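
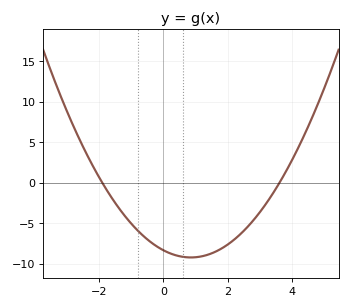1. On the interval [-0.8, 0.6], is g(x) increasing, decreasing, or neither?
decreasing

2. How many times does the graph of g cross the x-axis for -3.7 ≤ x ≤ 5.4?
2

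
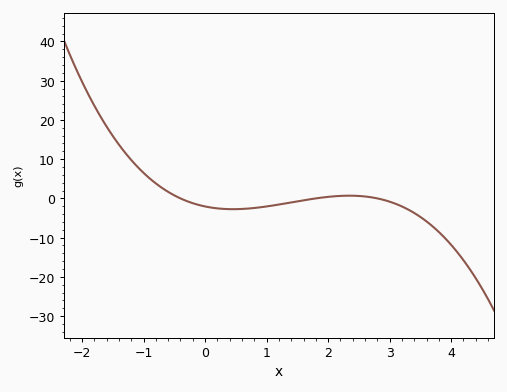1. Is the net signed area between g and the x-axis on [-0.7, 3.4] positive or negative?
negative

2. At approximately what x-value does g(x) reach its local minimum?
0.5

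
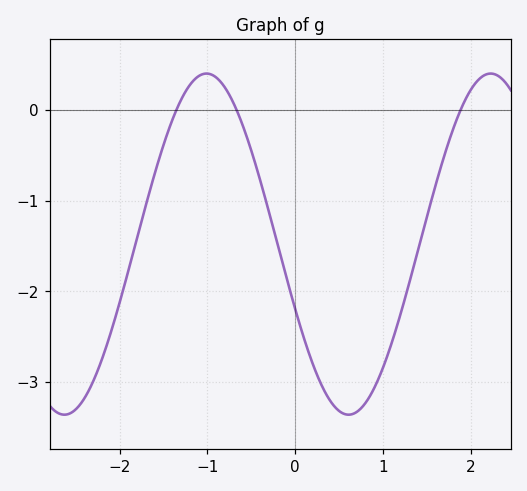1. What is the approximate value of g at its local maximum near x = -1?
0.4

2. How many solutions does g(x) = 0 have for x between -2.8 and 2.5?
3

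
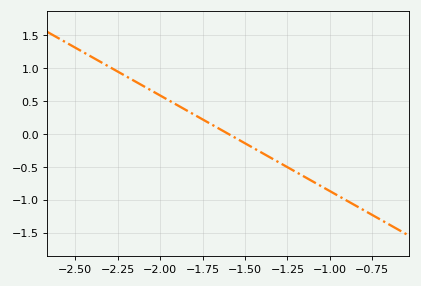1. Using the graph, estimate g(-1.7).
0.15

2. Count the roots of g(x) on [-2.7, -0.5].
1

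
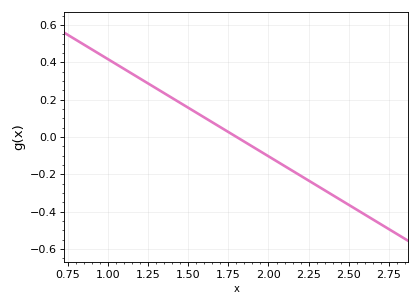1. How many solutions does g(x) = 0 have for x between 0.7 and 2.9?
1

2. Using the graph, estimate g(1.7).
0.052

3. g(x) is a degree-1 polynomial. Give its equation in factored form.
y = -0.52(x - 1.8)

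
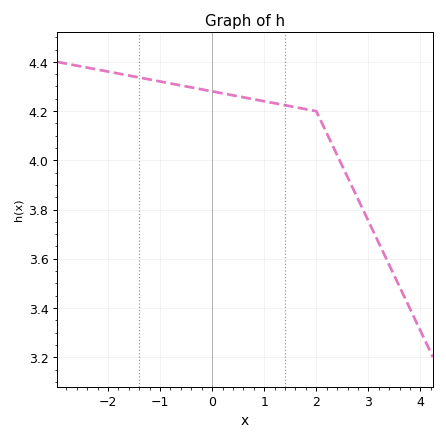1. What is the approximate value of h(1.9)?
4.2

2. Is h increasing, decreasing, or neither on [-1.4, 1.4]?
decreasing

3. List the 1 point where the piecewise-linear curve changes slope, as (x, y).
(2, 4.2)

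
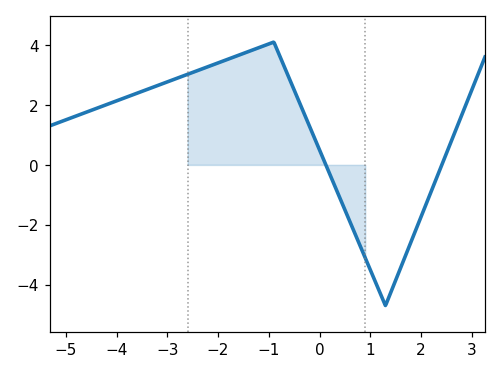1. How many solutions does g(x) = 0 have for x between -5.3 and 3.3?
2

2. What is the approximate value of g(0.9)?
-3.2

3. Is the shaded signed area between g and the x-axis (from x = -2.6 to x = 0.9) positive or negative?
positive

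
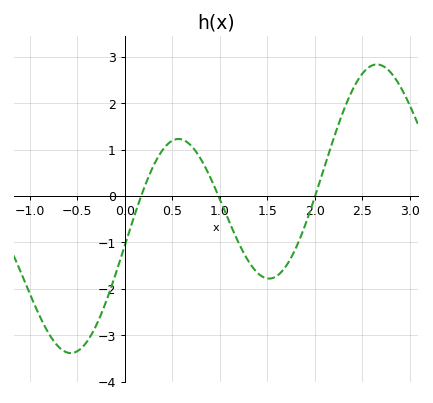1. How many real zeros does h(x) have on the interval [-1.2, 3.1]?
3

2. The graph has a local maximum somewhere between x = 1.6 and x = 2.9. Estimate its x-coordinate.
2.7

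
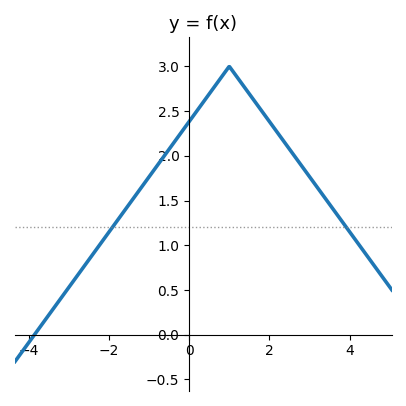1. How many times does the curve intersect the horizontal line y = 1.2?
2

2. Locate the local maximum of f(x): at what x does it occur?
1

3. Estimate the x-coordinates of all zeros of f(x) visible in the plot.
-3.8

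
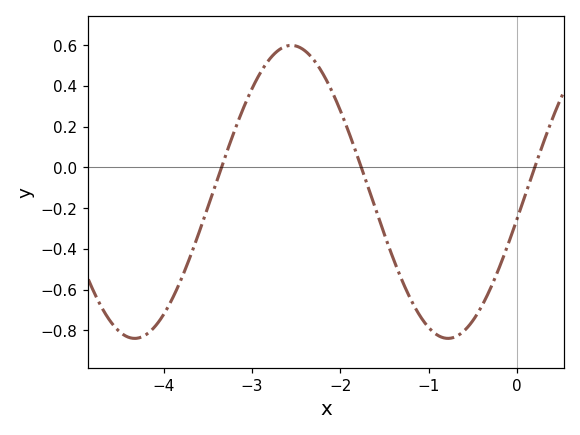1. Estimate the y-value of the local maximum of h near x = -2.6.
0.6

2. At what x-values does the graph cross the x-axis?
-3.35, -1.76, 0.203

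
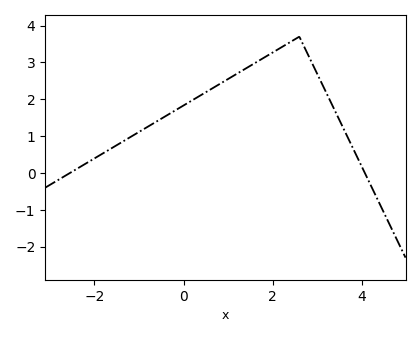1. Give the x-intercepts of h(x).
-2.6, 4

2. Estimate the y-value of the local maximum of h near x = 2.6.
3.7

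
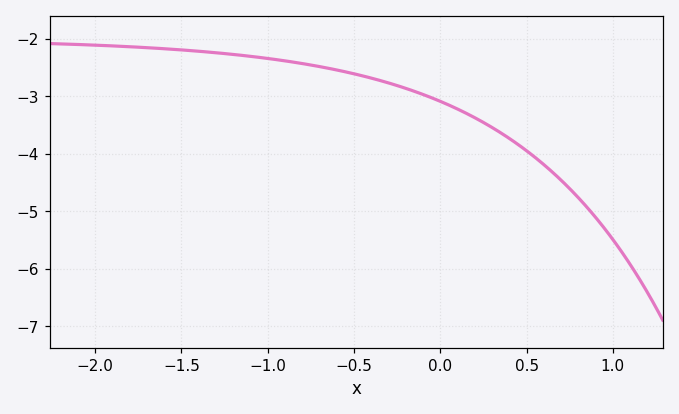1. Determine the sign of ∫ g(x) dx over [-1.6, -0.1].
negative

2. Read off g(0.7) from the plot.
-4.46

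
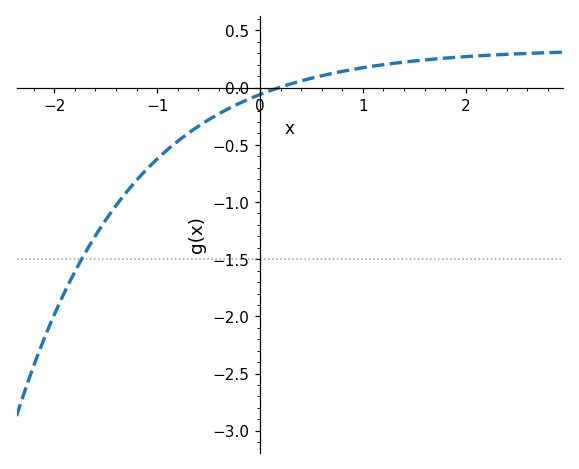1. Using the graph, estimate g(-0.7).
-0.4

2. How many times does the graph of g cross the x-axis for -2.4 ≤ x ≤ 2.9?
1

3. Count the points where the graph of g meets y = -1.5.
1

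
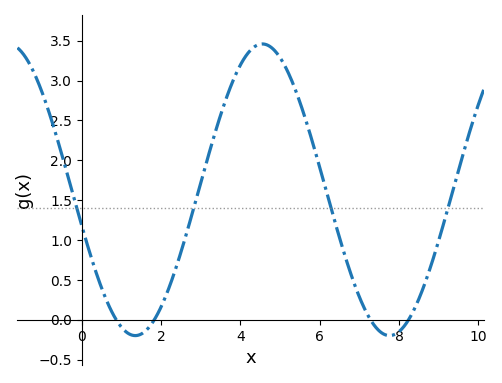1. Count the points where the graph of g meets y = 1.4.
4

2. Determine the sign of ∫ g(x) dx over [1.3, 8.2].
positive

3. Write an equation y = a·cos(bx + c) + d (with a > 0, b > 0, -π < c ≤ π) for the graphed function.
y = 1.83cos(0.98x + 1.8) + 1.63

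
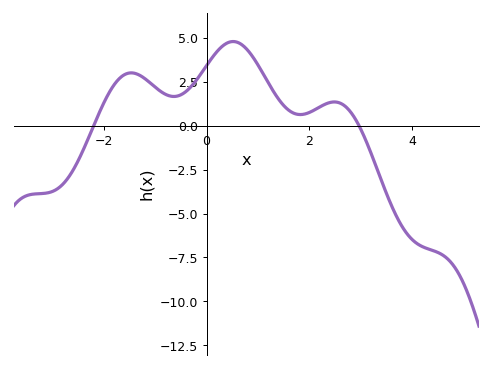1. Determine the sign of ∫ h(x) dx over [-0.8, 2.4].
positive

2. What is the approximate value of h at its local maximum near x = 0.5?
4.8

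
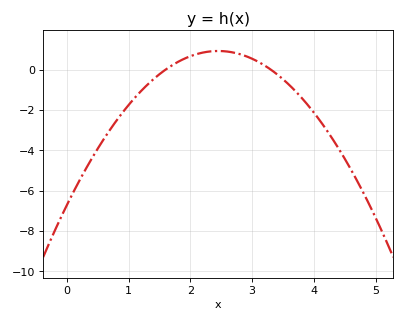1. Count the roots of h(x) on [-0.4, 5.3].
2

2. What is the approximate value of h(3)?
0.6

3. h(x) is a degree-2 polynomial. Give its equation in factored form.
y = -1.27(x - 1.6)(x - 3.3)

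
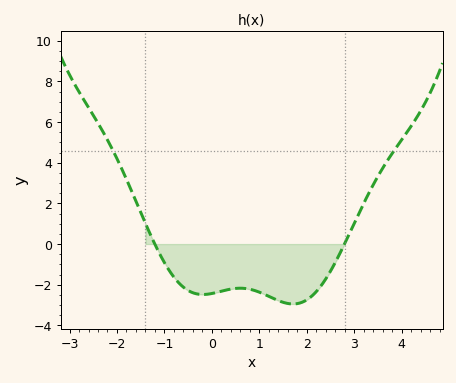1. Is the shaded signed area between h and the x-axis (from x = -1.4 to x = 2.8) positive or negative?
negative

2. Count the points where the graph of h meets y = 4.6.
2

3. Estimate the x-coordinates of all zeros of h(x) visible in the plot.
-1.2, 2.8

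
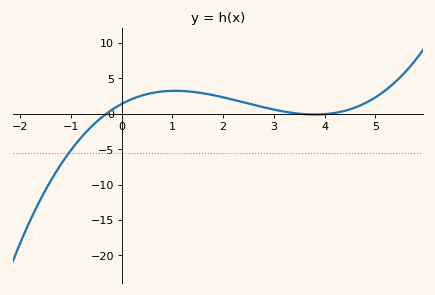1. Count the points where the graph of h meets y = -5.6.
1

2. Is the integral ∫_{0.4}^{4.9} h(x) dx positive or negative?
positive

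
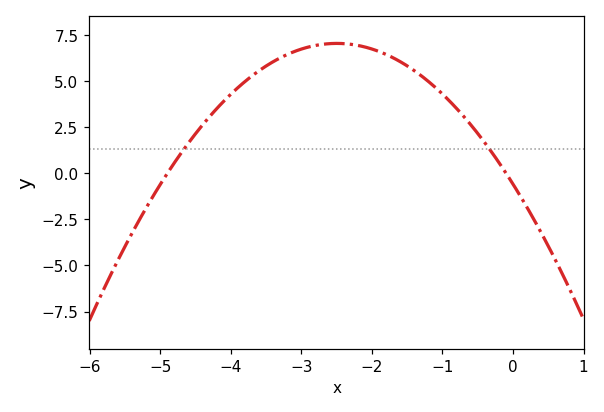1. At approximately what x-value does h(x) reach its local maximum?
-2.5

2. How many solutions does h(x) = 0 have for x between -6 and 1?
2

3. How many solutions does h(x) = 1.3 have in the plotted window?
2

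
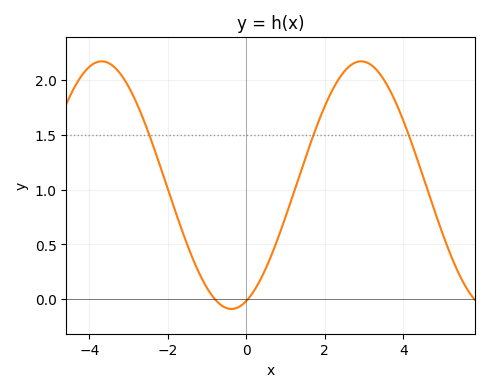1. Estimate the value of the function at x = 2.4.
2.03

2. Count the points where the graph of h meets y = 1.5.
3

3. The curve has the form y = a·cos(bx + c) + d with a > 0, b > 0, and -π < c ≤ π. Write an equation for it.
y = 1.13cos(0.95x - 2.78) + 1.04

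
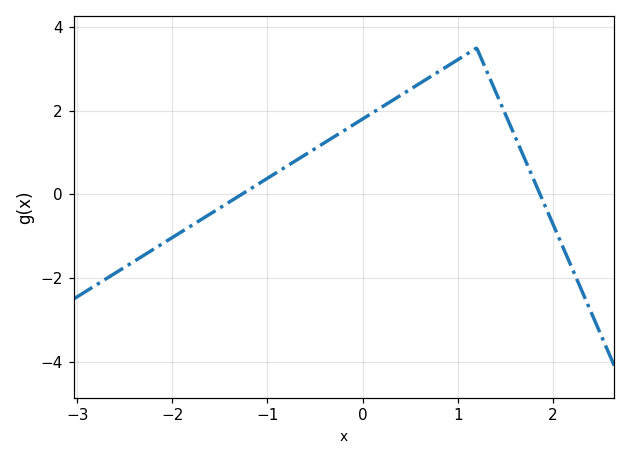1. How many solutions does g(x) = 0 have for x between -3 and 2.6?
2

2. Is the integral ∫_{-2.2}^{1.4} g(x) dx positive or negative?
positive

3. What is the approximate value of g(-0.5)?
1.09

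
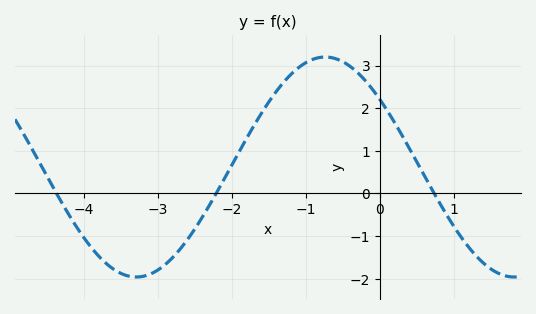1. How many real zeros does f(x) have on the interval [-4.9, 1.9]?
3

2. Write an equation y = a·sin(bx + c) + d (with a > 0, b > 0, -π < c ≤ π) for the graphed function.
y = 2.58sin(1.2x + 2.5) + 0.62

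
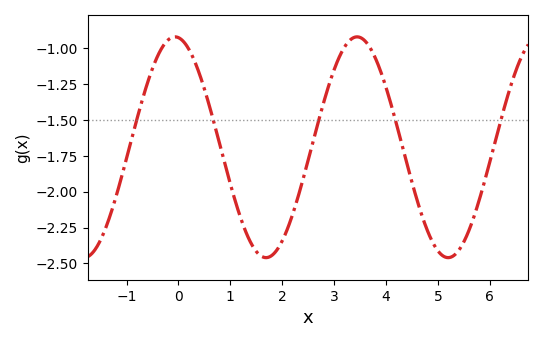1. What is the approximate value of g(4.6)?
-2.06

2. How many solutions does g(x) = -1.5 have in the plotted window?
5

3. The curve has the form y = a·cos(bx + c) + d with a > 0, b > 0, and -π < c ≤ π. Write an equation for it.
y = 0.77cos(1.79x + 0.12) - 1.69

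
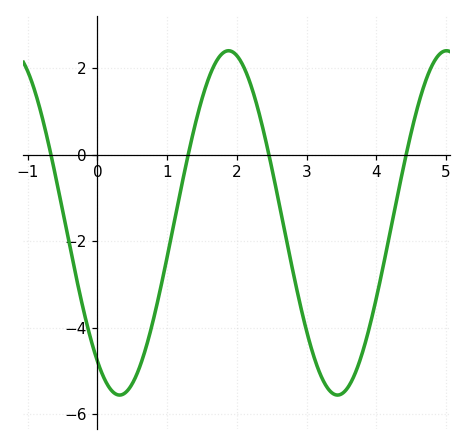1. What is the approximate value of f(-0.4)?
-2.09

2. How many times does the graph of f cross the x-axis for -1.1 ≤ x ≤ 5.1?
4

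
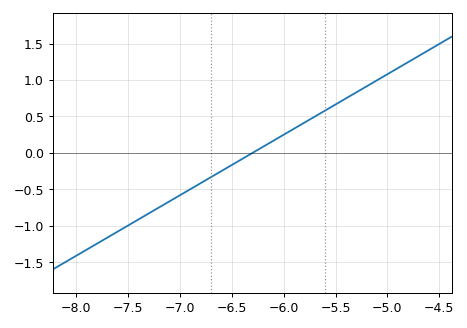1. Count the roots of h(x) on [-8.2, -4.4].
1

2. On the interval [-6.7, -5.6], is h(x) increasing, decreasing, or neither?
increasing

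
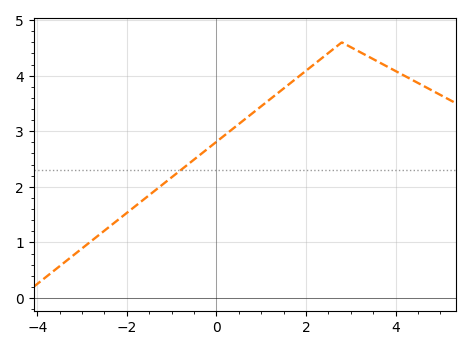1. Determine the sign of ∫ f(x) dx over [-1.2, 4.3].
positive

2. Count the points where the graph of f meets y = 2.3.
1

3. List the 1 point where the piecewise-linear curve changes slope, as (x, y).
(2.8, 4.6)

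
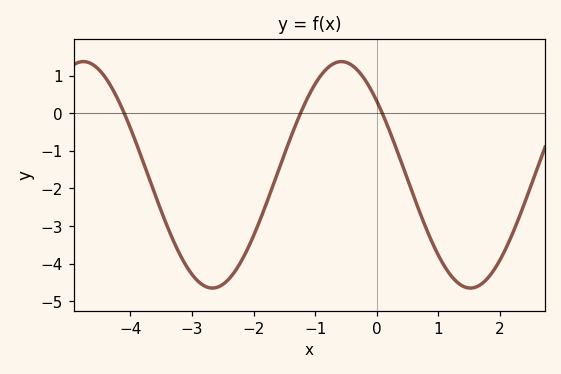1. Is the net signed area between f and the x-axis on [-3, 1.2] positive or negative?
negative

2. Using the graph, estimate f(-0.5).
1.4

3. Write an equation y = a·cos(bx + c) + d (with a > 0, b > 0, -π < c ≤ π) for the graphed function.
y = 3.01cos(1.5x + 0.86) - 1.64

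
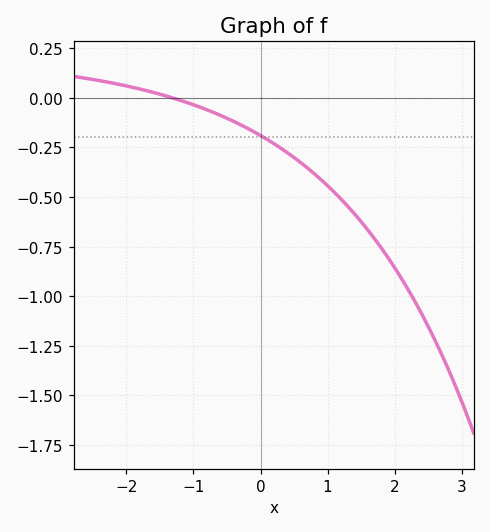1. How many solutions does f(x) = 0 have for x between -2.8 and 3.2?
1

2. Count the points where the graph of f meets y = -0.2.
1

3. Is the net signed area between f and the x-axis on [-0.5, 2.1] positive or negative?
negative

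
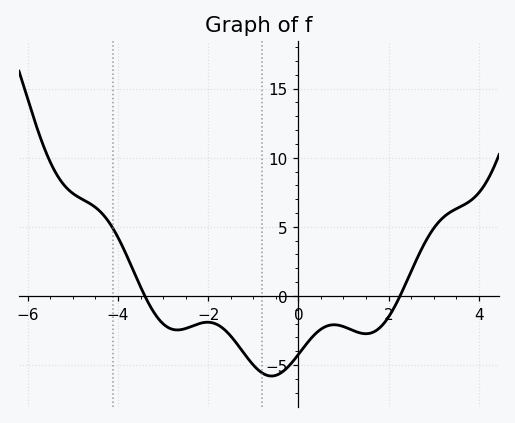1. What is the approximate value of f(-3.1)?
-1.5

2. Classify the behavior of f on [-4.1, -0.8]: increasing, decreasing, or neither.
neither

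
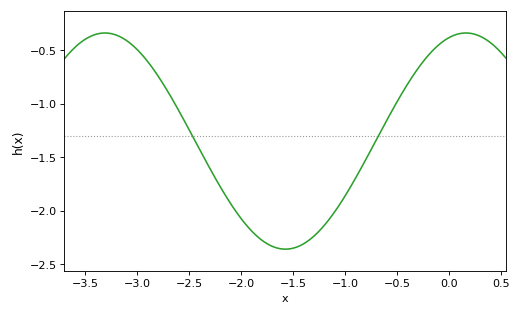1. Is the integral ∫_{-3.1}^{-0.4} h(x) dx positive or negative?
negative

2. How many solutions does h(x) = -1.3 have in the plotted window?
2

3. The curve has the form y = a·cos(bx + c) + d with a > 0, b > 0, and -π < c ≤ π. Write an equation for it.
y = 1.01cos(1.81x - 0.292) - 1.35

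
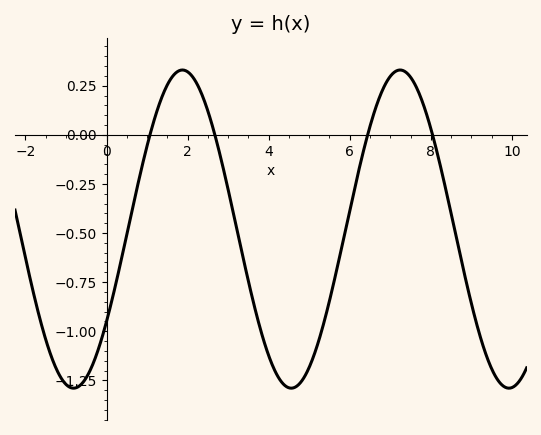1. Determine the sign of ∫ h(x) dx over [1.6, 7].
negative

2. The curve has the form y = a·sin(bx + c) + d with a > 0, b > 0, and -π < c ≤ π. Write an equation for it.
y = 0.81sin(1.17x - 0.62) - 0.48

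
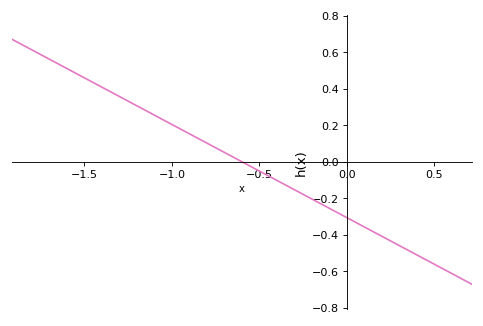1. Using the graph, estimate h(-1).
0.204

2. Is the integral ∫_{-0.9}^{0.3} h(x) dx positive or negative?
negative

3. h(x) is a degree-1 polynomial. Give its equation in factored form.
y = -0.51(x + 0.6)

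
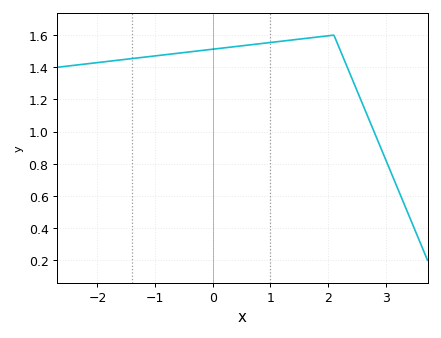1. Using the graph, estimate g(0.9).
1.54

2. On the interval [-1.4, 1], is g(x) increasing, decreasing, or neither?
increasing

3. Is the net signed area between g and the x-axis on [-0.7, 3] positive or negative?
positive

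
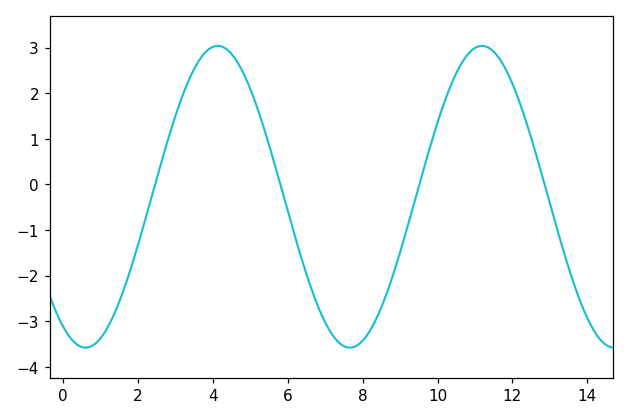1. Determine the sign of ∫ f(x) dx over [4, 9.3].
negative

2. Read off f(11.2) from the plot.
3.04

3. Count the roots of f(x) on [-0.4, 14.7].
4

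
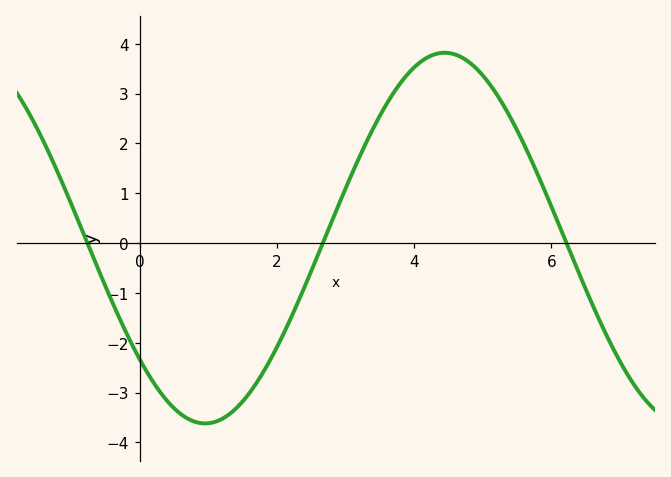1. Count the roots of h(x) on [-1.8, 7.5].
3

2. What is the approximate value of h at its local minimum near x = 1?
-3.6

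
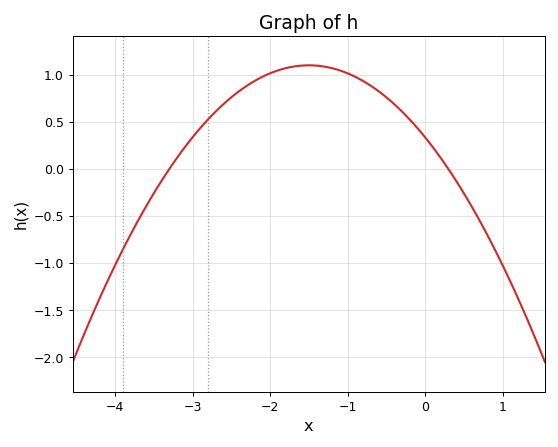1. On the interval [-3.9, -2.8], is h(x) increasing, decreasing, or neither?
increasing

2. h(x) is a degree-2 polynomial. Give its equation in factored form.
y = -0.34(x + 3.3)(x - 0.3)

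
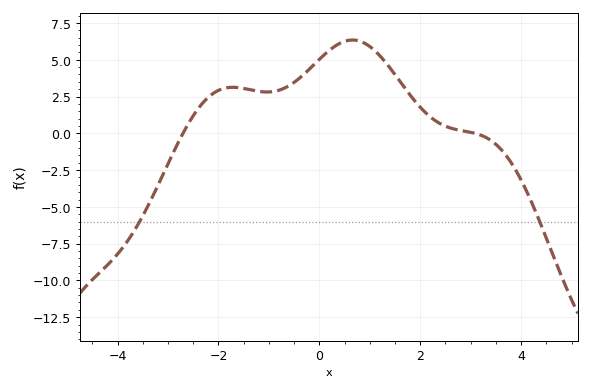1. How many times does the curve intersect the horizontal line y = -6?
2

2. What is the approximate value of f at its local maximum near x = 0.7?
6.34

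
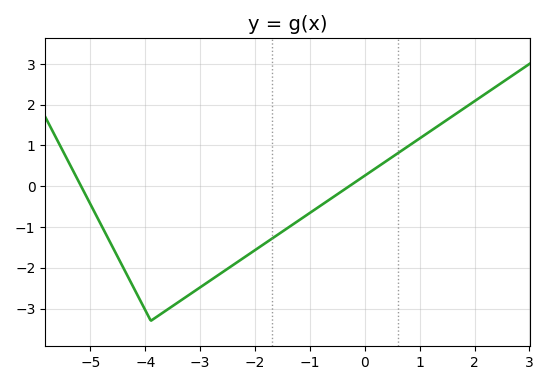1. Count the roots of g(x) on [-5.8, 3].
2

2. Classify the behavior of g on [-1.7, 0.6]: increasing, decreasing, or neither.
increasing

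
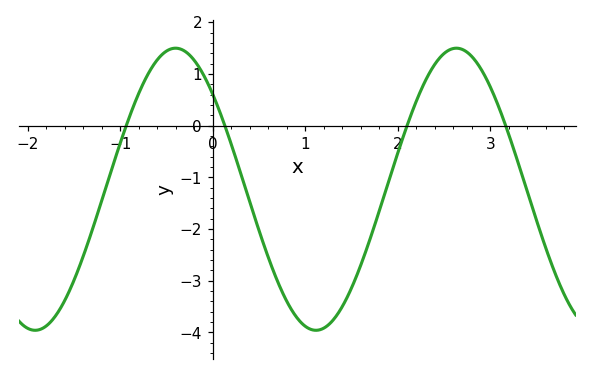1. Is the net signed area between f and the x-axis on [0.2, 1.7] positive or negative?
negative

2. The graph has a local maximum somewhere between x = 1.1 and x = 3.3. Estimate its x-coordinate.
2.63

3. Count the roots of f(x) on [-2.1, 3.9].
4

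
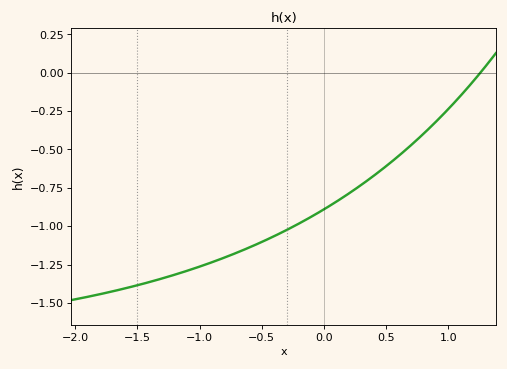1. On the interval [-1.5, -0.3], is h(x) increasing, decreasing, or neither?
increasing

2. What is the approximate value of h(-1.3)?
-1.34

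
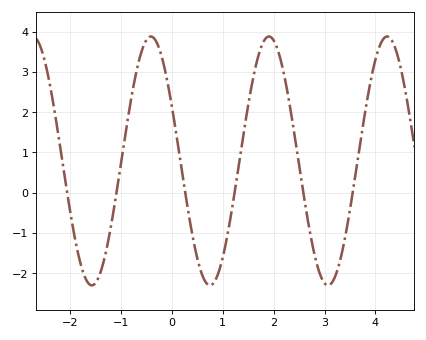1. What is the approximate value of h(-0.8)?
2.3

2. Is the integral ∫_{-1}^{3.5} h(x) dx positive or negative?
positive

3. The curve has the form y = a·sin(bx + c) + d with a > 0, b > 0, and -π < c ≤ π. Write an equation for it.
y = 3.09sin(2.7x + 2.7) + 0.79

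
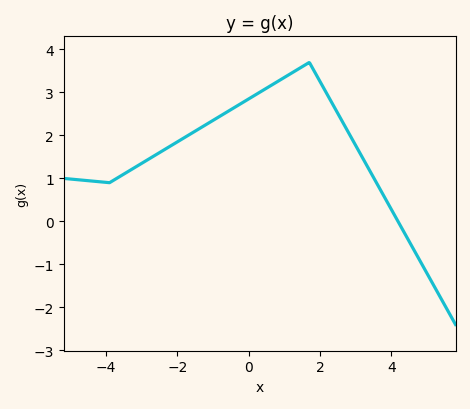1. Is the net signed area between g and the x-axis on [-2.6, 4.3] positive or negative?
positive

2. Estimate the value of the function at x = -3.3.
1.2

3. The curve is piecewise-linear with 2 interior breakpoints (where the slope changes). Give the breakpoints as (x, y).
(-3.9, 0.9); (1.7, 3.7)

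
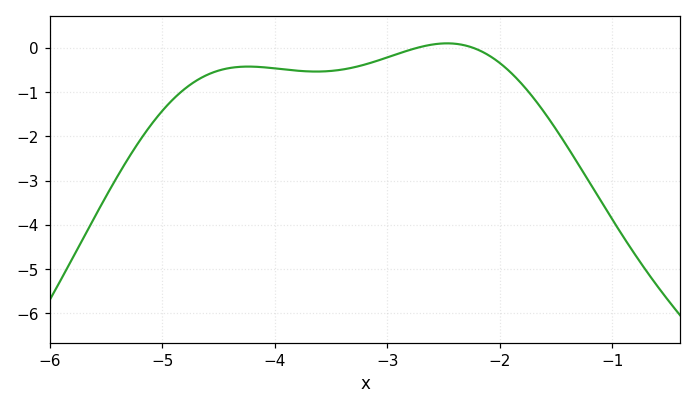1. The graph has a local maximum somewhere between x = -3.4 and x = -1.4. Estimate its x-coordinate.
-2.5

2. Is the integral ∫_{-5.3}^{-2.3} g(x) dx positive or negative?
negative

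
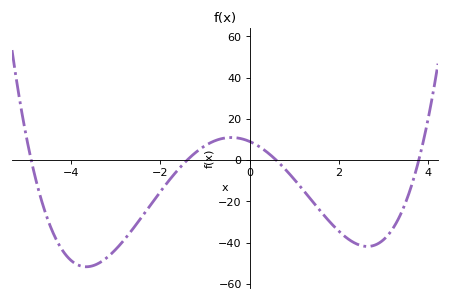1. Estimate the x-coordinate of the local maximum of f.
-0.4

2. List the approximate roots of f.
-5, -1.4, 0.6, 3.8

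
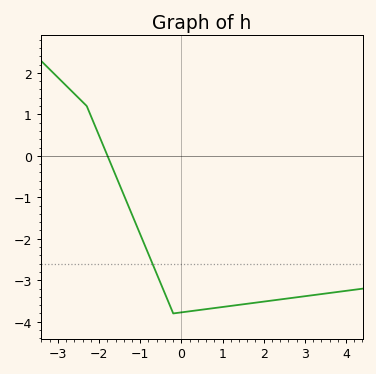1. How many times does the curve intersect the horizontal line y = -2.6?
1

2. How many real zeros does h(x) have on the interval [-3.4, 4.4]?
1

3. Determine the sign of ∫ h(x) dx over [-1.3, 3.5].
negative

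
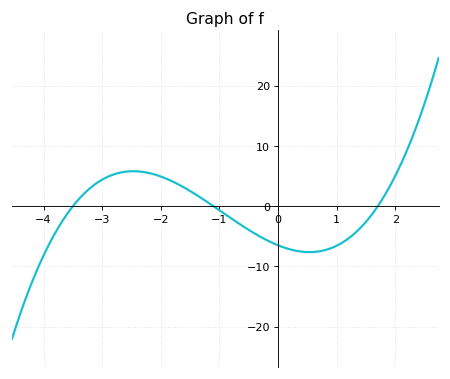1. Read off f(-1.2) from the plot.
1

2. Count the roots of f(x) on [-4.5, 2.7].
3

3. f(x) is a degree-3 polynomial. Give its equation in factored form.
y = 0.99(x + 3.5)(x + 1.1)(x - 1.7)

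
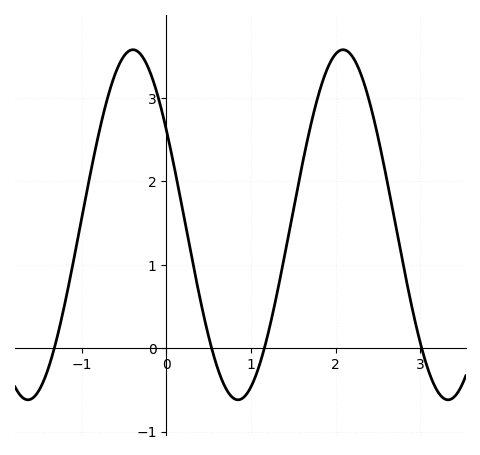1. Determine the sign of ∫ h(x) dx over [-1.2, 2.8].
positive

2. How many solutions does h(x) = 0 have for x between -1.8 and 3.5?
4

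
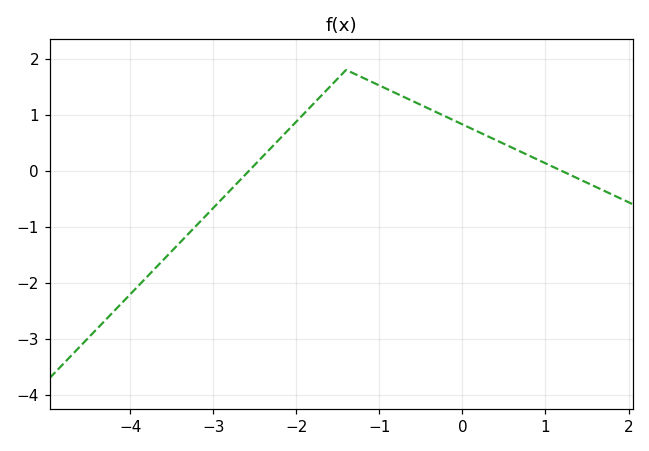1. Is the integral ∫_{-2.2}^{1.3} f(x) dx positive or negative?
positive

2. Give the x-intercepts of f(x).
-2.6, 1.2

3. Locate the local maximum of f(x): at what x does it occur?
-1.4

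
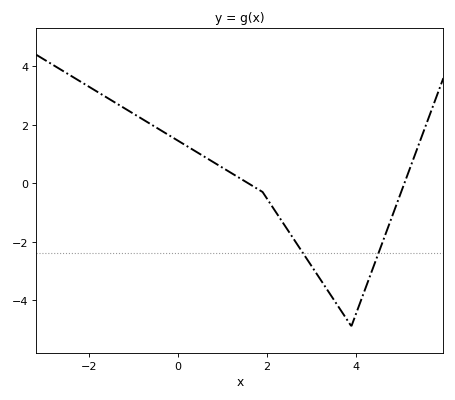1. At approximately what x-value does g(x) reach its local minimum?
3.8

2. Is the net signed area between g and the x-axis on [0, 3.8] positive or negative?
negative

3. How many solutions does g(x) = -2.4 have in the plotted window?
2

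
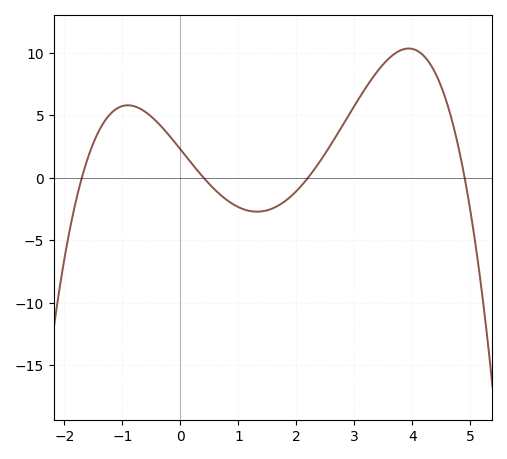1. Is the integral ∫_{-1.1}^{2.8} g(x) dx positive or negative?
positive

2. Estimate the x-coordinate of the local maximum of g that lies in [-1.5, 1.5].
-0.906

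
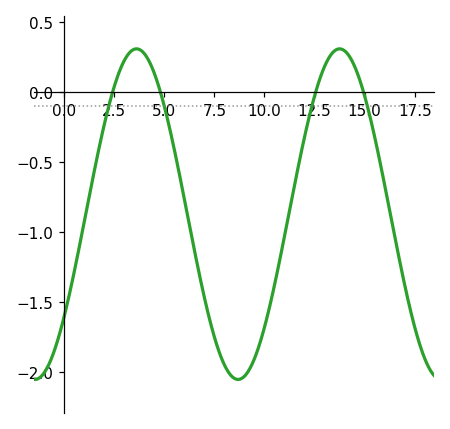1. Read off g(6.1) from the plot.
-0.834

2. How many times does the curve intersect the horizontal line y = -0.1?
4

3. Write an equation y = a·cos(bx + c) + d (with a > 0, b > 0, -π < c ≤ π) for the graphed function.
y = 1.18cos(0.62x - 2.24) - 0.87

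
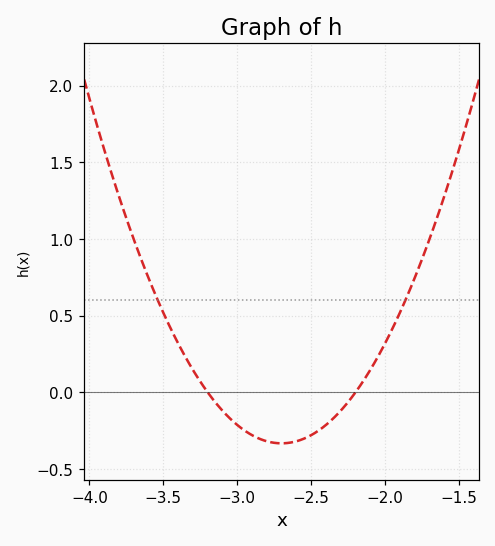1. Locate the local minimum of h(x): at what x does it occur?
-2.7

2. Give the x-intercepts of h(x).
-3.2, -2.2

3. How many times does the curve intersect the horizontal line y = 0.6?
2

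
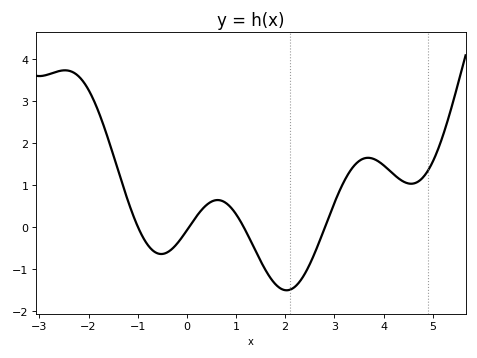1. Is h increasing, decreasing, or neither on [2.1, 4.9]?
neither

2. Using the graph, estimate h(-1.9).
3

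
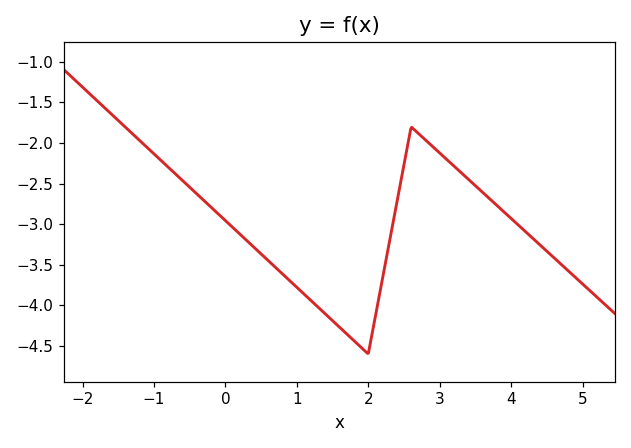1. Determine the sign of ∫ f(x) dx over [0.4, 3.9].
negative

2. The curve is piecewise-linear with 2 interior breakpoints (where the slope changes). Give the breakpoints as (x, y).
(2, -4.6); (2.6, -1.8)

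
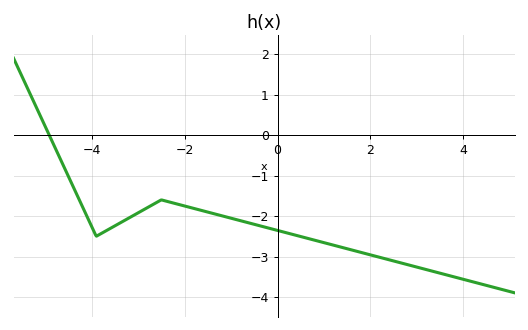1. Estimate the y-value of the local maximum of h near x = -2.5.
-1.6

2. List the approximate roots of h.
-4.91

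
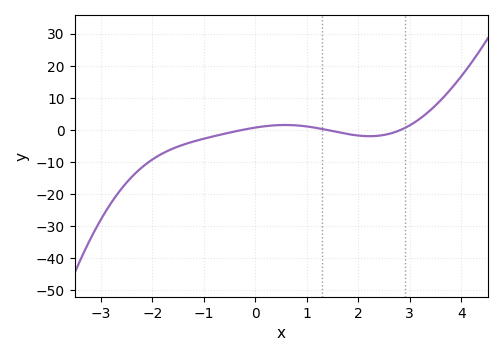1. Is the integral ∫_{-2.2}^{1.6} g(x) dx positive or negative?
negative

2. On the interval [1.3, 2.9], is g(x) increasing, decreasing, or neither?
neither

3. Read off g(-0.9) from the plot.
-2.39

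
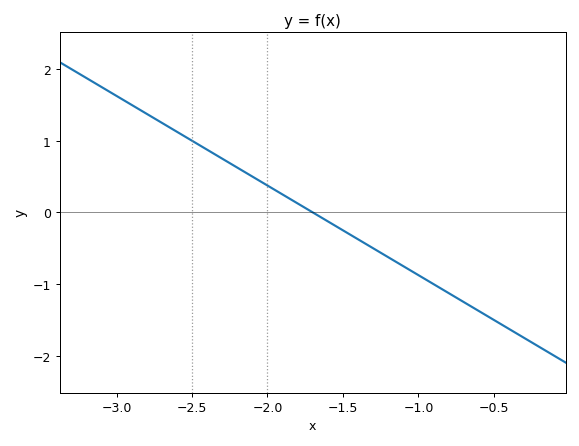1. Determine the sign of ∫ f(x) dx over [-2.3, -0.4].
negative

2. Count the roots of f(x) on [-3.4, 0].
1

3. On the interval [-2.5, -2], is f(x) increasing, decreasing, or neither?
decreasing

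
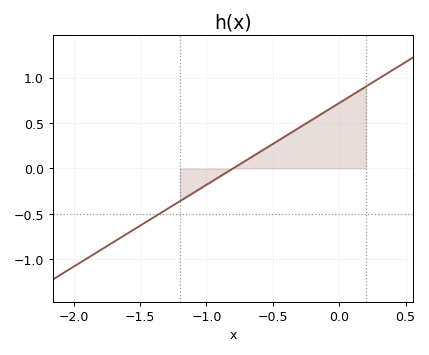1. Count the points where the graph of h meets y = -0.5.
1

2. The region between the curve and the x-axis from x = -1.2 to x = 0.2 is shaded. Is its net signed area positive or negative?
positive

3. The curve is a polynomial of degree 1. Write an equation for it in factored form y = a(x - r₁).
y = 0.9(x + 0.8)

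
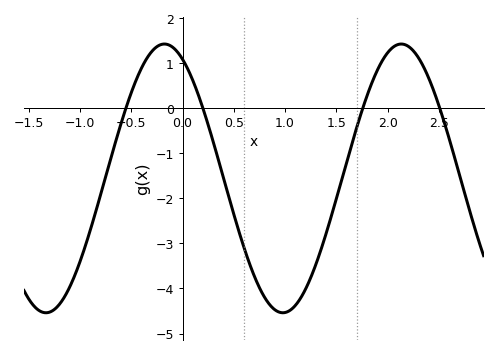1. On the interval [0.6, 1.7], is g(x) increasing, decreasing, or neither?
neither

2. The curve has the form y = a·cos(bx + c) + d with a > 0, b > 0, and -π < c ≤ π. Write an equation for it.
y = 2.98cos(2.7x + 0.48) - 1.56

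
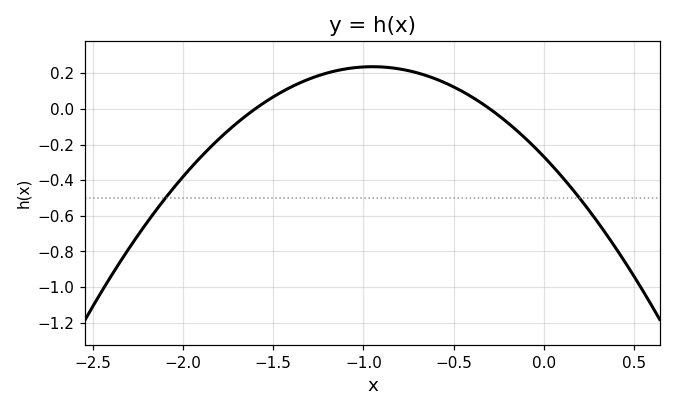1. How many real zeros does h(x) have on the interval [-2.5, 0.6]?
2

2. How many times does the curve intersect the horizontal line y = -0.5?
2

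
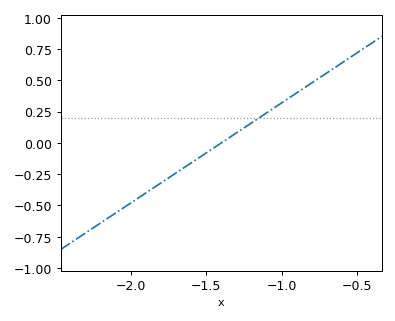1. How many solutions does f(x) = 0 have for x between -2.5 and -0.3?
1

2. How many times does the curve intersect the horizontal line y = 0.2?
1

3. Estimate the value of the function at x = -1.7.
-0.24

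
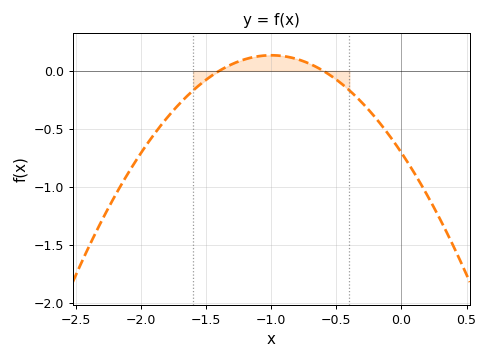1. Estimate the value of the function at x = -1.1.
0.126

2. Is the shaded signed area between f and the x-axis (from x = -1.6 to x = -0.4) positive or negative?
positive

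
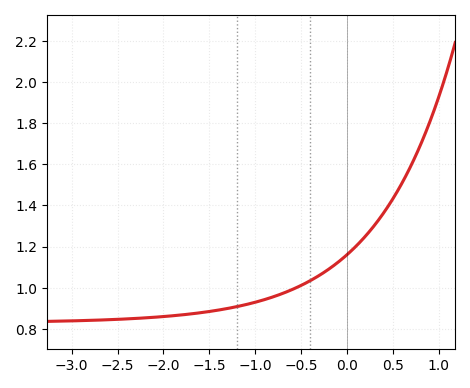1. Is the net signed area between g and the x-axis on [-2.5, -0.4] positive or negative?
positive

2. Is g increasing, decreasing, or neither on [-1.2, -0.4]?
increasing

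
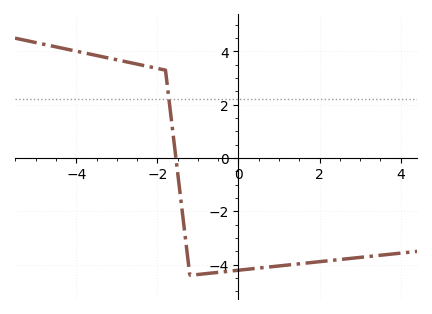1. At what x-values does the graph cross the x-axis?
-1.6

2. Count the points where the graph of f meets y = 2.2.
1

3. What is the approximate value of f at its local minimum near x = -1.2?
-4.4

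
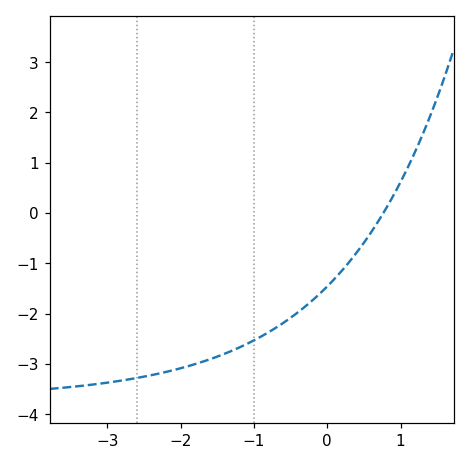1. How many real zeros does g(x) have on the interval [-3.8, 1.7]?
1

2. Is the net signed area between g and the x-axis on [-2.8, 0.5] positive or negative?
negative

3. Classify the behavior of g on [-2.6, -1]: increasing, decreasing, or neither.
increasing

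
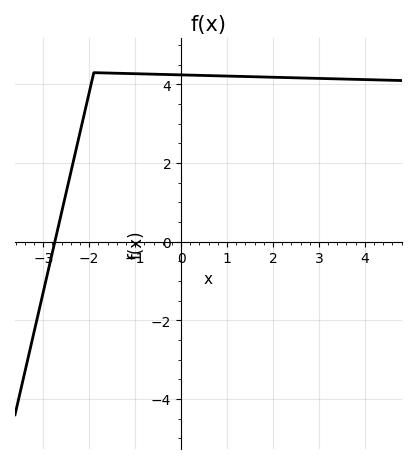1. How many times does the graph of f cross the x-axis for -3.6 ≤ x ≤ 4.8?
1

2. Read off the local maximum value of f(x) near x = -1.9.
4.3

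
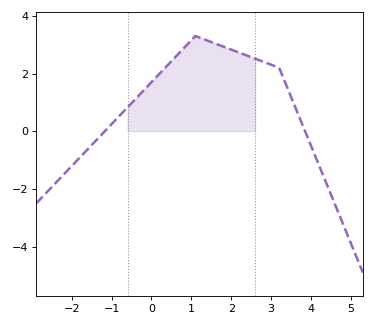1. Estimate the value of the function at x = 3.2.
2.2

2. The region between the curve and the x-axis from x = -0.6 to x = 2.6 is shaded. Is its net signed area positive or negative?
positive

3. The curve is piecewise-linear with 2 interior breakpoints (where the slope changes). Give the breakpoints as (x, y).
(1.1, 3.3); (3.2, 2.2)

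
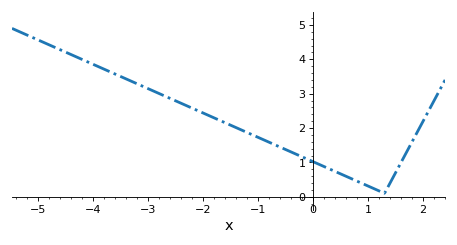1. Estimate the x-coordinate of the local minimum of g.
1.3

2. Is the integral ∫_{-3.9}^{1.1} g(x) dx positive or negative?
positive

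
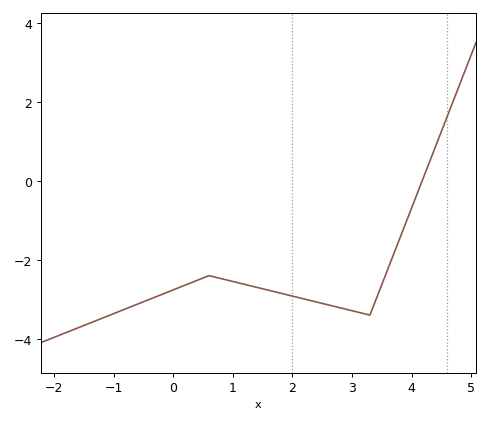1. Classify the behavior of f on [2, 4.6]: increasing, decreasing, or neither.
neither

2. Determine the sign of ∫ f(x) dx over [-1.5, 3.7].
negative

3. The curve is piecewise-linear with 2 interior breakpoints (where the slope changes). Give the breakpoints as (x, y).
(0.6, -2.4); (3.3, -3.4)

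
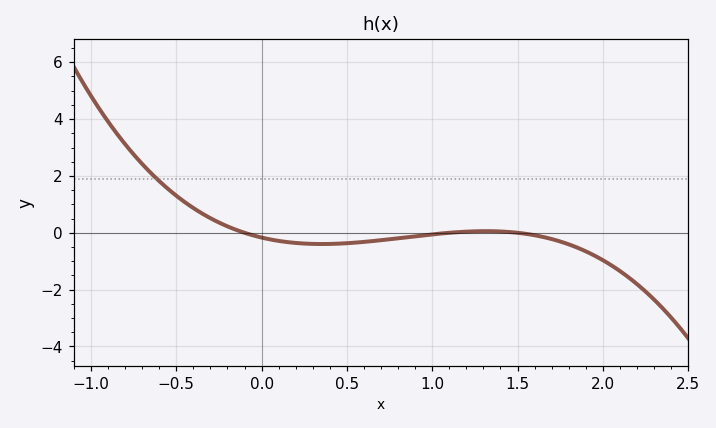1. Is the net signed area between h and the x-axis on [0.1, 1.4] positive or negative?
negative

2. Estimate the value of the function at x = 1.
-0.056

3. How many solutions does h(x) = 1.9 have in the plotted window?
1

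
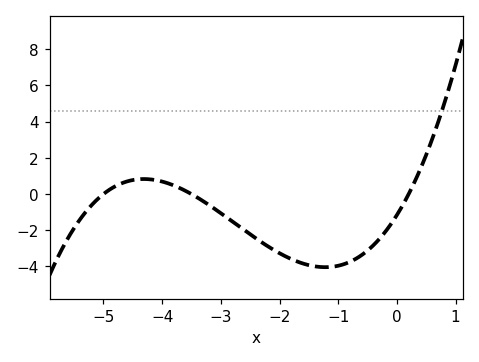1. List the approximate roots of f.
-5, -3.5, 0.2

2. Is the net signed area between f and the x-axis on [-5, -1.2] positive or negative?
negative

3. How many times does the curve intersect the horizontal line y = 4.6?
1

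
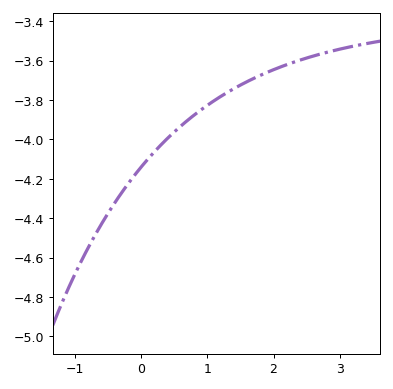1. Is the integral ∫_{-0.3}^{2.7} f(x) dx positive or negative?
negative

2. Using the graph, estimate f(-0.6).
-4.42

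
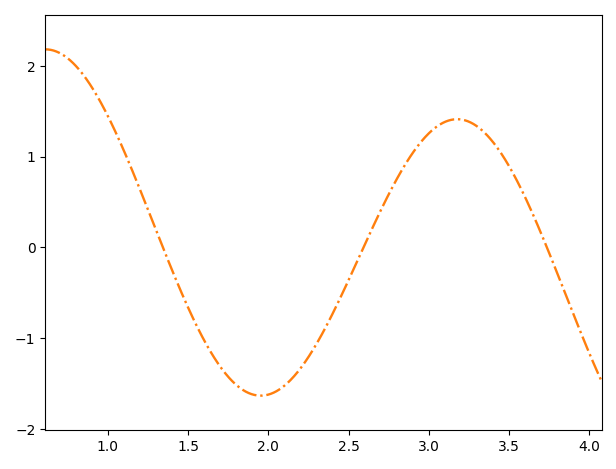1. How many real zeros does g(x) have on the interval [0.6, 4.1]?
3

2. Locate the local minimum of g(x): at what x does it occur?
1.95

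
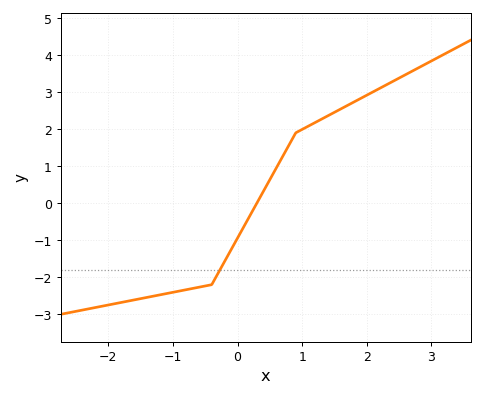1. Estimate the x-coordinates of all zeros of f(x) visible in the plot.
0.3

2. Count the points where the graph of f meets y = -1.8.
1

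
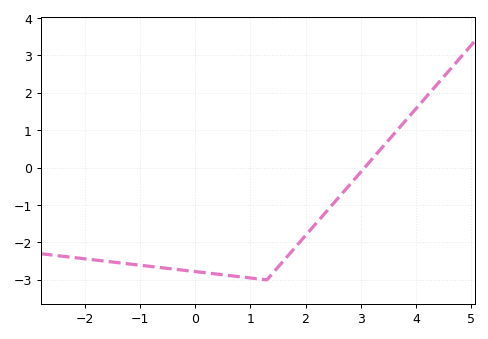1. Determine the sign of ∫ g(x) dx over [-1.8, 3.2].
negative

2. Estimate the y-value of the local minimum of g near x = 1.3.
-3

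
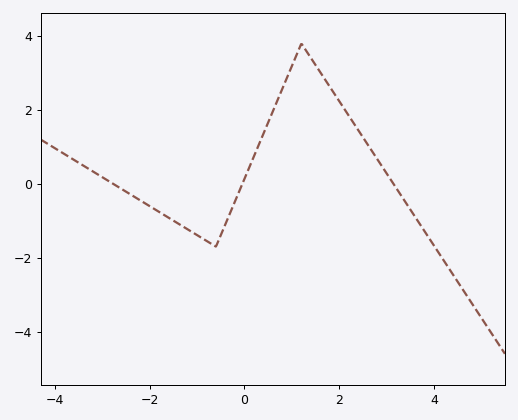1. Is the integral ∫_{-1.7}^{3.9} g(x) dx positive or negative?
positive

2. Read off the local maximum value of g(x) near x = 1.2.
3.8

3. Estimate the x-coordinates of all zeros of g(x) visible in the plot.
-2.77, -0.044, 3.14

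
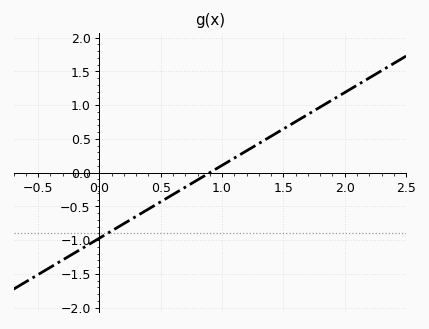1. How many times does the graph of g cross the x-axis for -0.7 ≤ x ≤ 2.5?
1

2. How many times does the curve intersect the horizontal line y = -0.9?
1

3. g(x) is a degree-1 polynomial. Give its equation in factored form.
y = 1.08(x - 0.9)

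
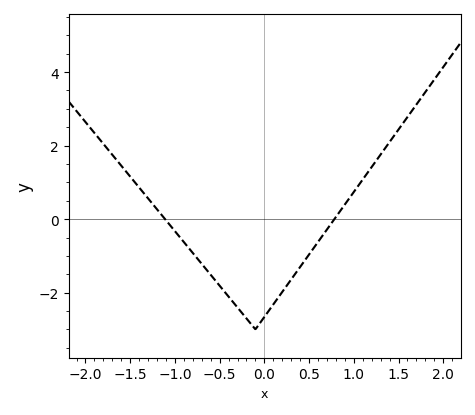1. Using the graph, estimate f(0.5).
-1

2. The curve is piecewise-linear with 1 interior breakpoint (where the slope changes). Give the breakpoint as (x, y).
(-0.1, -3)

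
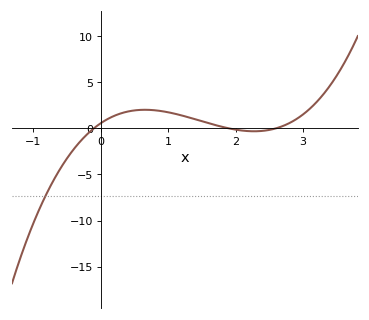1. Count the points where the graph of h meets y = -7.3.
1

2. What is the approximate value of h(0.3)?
1.62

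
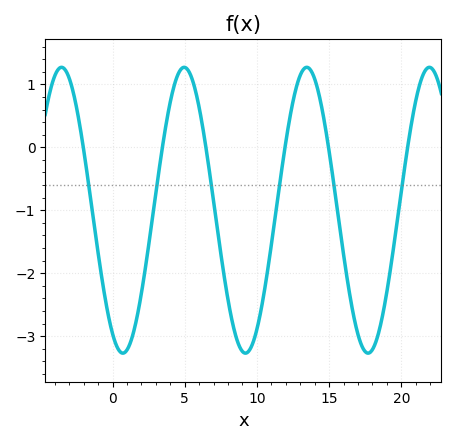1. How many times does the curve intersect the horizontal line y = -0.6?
6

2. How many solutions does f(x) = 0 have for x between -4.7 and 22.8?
6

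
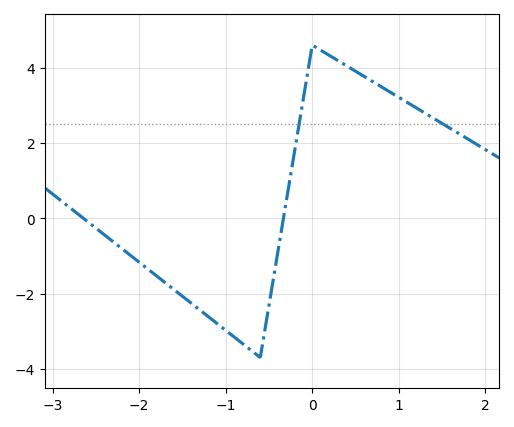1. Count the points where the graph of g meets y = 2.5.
2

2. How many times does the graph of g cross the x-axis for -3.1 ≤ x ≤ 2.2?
2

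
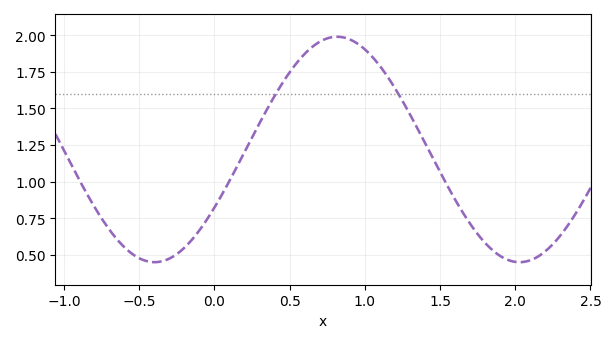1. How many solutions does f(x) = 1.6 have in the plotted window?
2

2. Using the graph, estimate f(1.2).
1.64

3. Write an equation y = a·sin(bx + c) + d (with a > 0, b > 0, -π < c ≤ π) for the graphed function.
y = 0.77sin(2.59x - 0.542) + 1.22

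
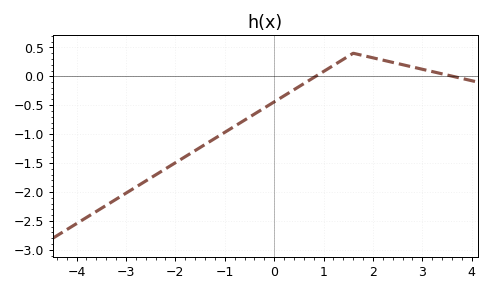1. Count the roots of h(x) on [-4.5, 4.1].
2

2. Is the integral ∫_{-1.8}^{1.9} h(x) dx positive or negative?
negative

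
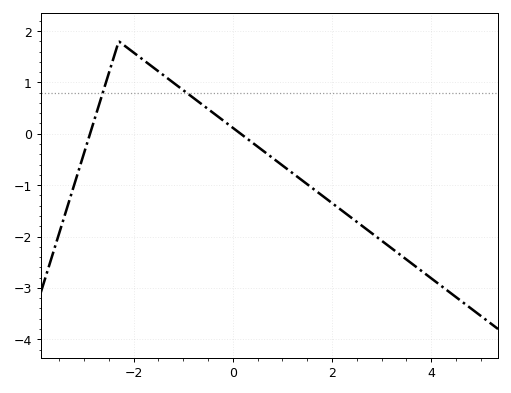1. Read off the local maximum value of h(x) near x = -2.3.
1.8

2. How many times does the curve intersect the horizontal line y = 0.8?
2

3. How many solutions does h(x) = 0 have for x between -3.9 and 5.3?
2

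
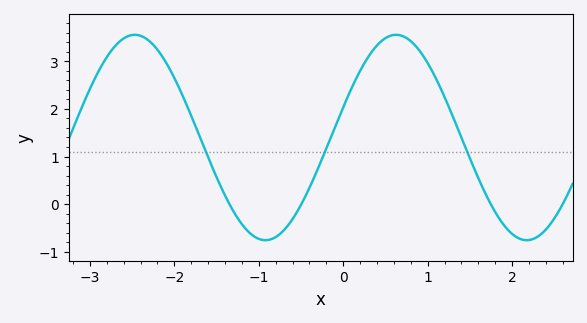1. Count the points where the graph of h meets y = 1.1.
3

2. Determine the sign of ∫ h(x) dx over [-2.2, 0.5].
positive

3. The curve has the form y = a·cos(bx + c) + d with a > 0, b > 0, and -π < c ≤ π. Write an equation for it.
y = 2.16cos(2x - 1.3) + 1.4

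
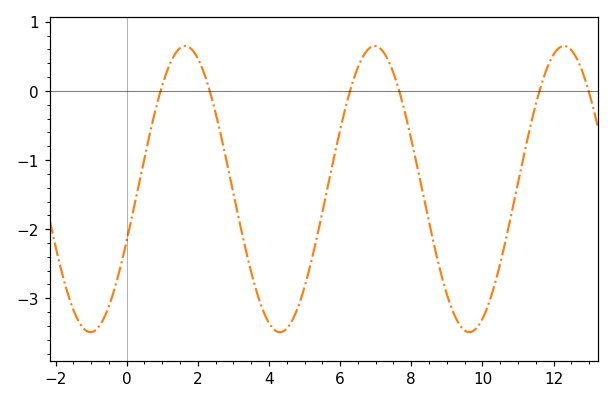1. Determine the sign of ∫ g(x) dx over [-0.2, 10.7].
negative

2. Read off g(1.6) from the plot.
0.647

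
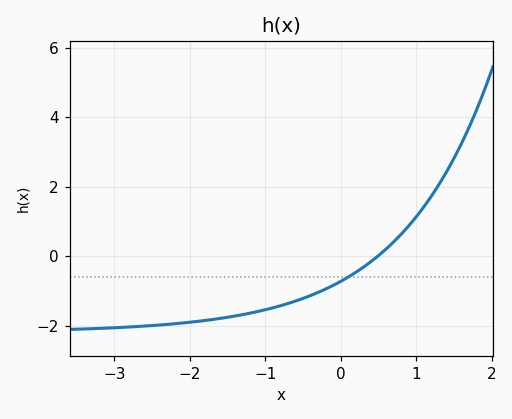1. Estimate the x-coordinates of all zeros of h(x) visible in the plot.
0.489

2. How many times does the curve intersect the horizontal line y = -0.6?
1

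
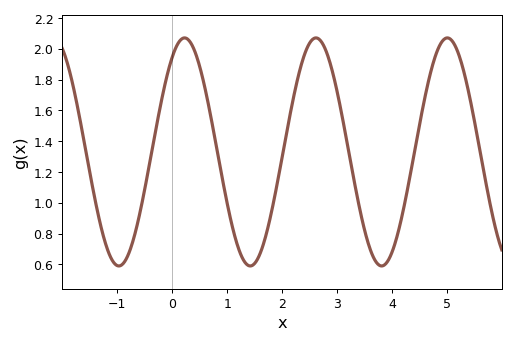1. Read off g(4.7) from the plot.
1.84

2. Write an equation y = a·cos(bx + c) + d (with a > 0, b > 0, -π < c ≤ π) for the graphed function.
y = 0.74cos(2.6x - 0.59) + 1.33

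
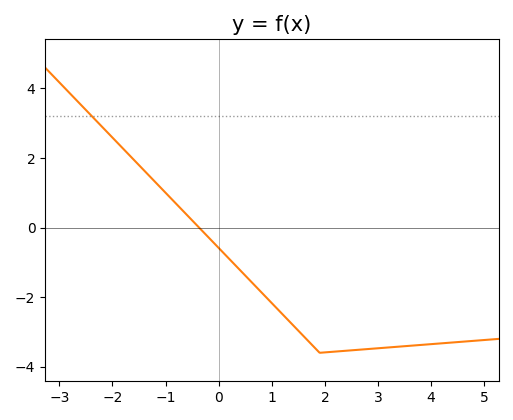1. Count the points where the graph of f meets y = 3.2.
1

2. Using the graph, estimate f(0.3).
-1.06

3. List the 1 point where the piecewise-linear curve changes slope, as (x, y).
(1.9, -3.6)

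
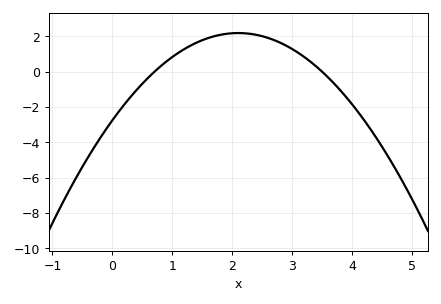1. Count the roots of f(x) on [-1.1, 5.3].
2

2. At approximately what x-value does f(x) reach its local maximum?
2.1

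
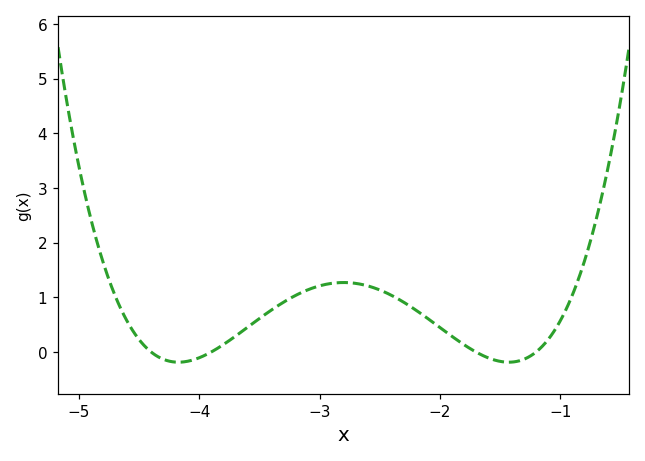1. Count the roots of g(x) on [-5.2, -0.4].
4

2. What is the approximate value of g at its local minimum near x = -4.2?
-0.2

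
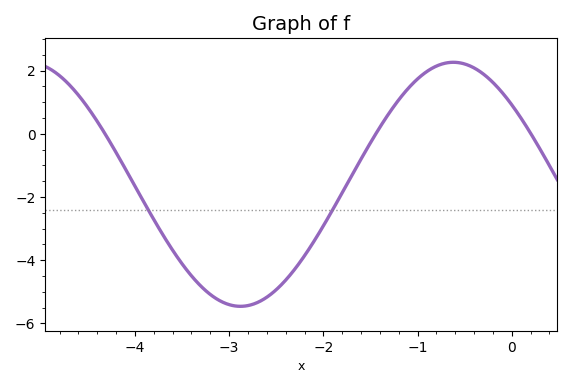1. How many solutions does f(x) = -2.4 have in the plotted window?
2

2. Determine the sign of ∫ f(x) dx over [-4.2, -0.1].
negative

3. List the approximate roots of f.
-4.32, -1.44, 0.203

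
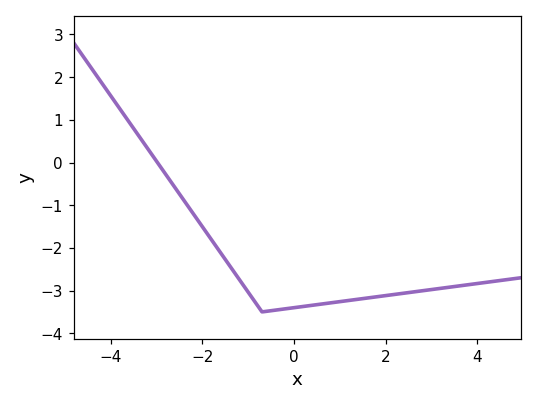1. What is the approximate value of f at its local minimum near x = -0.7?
-3.5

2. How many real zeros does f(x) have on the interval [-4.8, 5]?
1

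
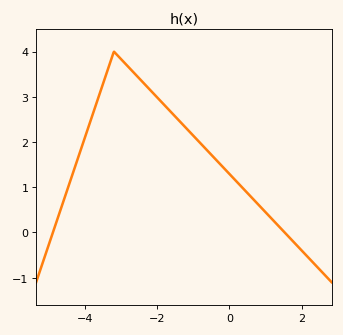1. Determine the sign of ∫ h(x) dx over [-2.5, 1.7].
positive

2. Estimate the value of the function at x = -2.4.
3.32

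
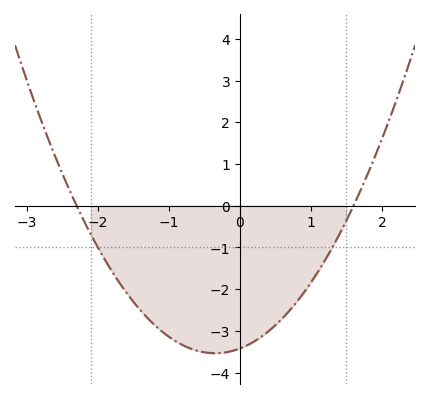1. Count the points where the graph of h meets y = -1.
2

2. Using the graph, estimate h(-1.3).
-2.7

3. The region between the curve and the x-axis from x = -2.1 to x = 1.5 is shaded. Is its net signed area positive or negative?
negative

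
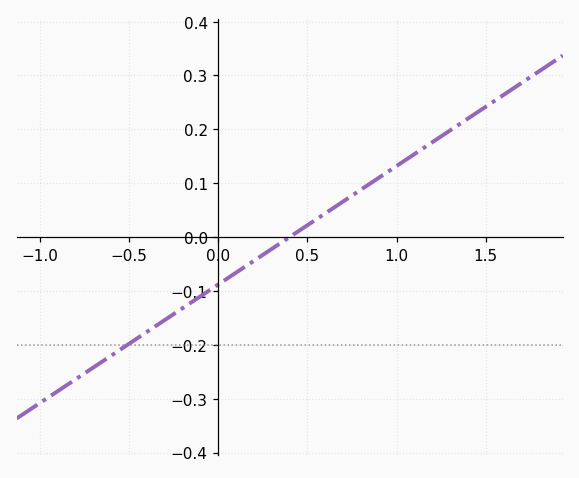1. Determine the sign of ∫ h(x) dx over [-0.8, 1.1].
negative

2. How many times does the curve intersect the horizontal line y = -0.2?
1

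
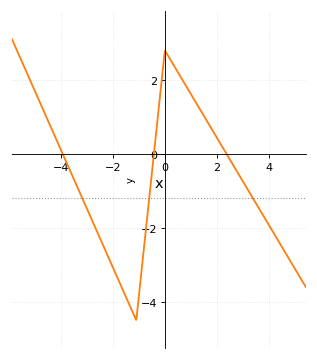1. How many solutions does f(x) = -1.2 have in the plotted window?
3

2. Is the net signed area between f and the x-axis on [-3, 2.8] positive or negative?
negative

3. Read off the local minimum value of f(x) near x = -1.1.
-4.5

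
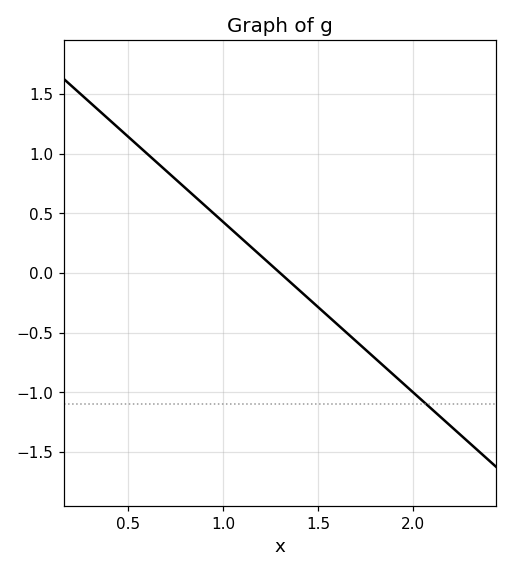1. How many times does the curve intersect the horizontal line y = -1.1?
1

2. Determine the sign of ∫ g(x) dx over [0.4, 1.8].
positive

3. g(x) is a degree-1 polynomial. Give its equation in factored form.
y = -1.43(x - 1.3)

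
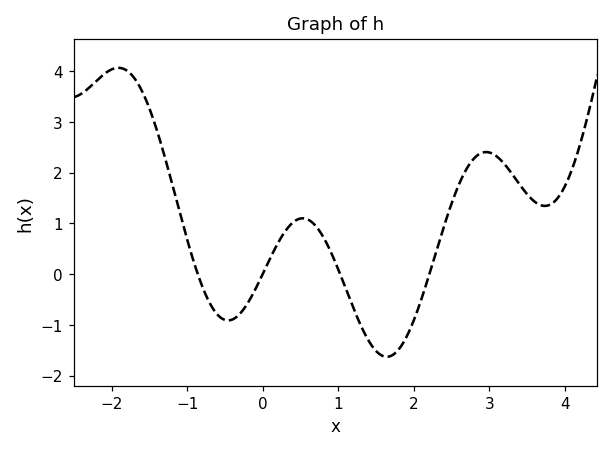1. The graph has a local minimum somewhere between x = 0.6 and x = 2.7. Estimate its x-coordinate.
1.6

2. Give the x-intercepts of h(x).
-0.9, 0, 1, 2.2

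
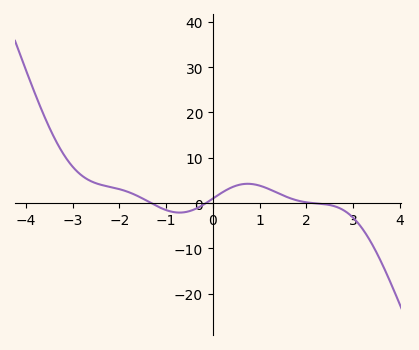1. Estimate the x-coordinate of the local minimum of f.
-0.712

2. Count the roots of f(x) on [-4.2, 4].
3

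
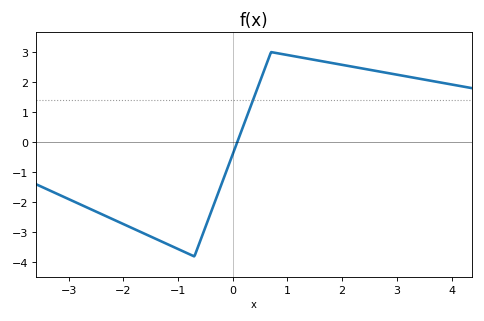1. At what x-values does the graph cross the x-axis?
0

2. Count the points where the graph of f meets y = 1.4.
1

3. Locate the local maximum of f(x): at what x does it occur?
0.8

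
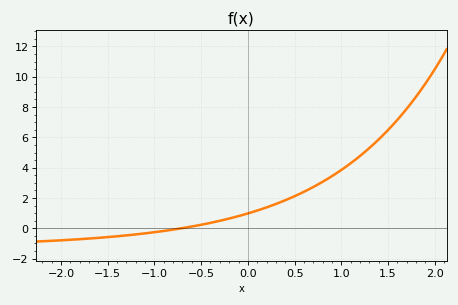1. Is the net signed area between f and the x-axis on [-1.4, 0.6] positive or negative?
positive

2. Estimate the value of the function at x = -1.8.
-0.8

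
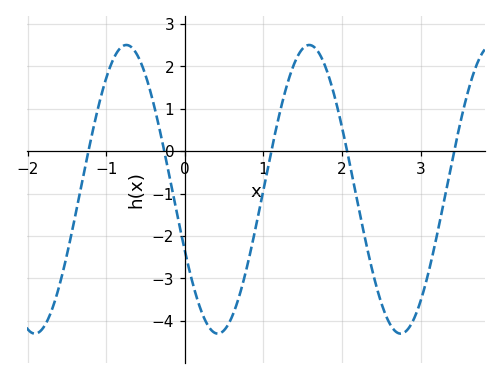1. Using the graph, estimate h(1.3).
1.6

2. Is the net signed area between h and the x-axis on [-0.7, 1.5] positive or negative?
negative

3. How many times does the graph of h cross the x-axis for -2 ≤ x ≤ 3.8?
5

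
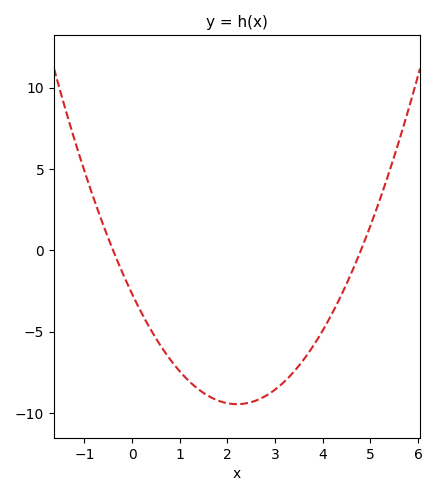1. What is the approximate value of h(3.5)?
-7.1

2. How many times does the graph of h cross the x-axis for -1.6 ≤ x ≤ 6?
2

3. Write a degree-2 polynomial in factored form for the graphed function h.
y = 1.4(x + 0.4)(x - 4.8)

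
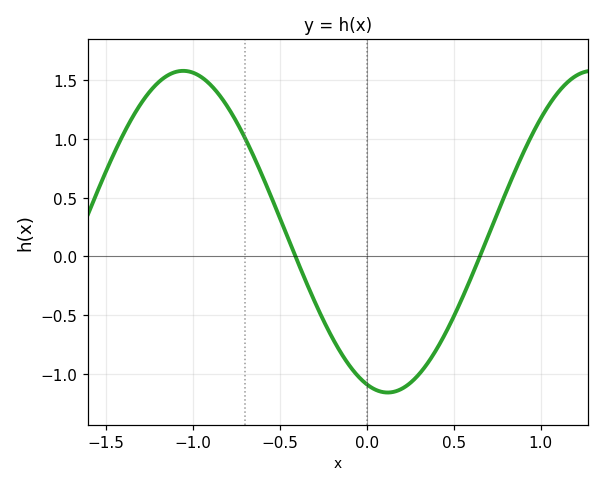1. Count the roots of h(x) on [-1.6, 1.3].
2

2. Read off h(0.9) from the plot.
0.882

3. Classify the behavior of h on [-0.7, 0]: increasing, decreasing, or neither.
decreasing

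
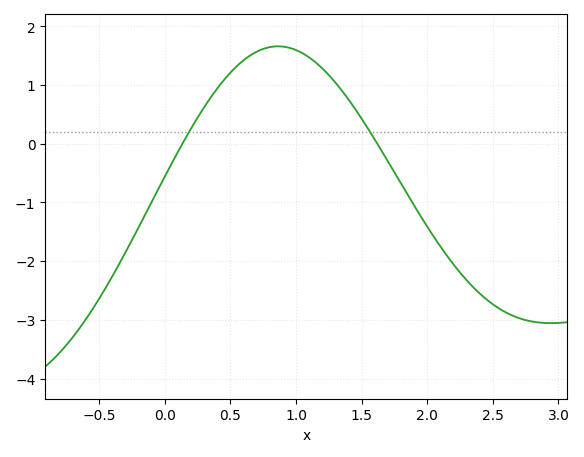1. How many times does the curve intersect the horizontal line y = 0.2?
2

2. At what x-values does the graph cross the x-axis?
0.134, 1.62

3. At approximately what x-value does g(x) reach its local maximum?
0.863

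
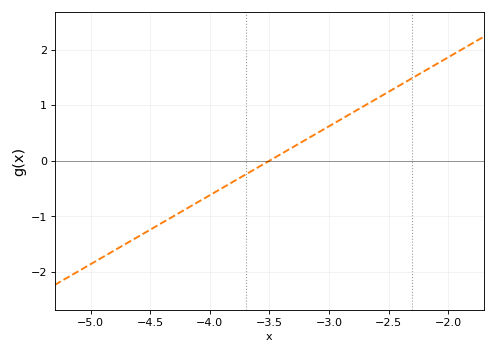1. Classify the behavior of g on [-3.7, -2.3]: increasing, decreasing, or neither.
increasing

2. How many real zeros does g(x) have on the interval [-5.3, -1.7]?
1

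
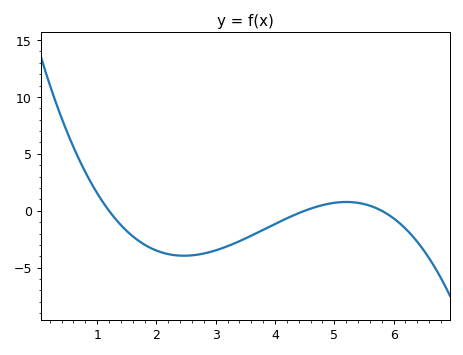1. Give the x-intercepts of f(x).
1.2, 4.5, 5.8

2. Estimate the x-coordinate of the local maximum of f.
5.2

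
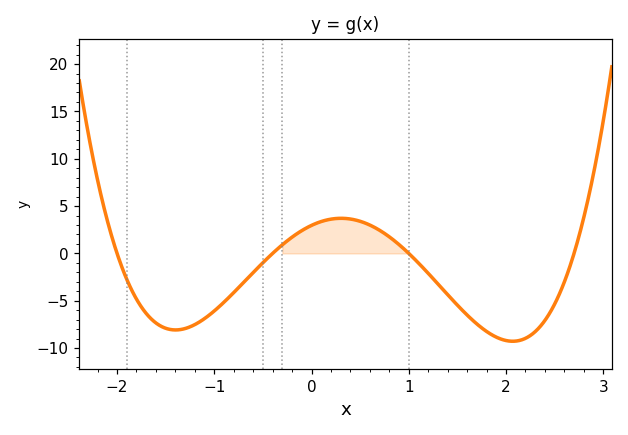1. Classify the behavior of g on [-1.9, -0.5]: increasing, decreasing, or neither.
neither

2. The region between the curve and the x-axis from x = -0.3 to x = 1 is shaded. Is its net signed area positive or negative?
positive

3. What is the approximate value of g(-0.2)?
1.5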